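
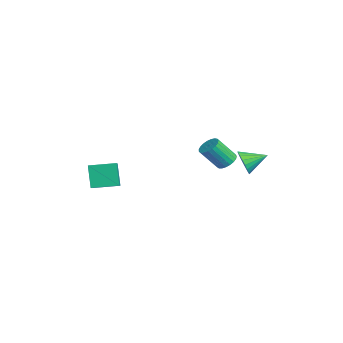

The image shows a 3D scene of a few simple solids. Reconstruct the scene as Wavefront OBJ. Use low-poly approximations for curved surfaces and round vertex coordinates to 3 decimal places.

v 2.722 3.216 1.853
v 3.219 3.419 1.182
v 2.838 4.564 2.347
v 2.892 3.493 1.057
v 2.536 3.519 1.07
v 2.211 3.493 1.218
v 1.975 3.419 1.477
v 1.868 3.31 1.8
v 1.909 3.184 2.132
v 2.09 3.065 2.417
v 2.38 2.971 2.603
v 2.729 2.92 2.66
v 3.077 2.92 2.578
v 3.364 2.971 2.37
v 3.539 3.065 2.073
v 3.573 3.185 1.738
v 3.46 3.31 1.422
v -1.347 -4.476 -1.101
v -2.065 -4.474 0.339
v -1.024 -2.906 -0.942
v -1.742 -2.905 0.499
v -0.178 -4.775 -0.519
v -0.896 -4.774 0.922
v 0.145 -3.206 -0.359
v -0.573 -3.204 1.081
v 1.32 2.662 1.422
v 1.763 3.07 1.76
v 1.722 2.026 3.075
v 1.28 1.618 2.738
v 1.509 3.179 1.838
v 1.469 2.135 3.154
v 1.223 3.199 1.845
v 1.182 2.155 3.161
v 0.954 3.125 1.779
v 0.913 2.081 3.094
v 0.748 2.972 1.65
v 0.707 1.928 2.966
v 0.641 2.765 1.483
v 0.6 1.721 2.799
v 0.651 2.54 1.305
v 0.611 1.496 2.621
v 0.778 2.337 1.147
v 0.737 1.293 2.463
v 0.998 2.189 1.037
v 0.957 1.145 2.353
v 1.273 2.123 0.993
v 1.233 1.079 2.309
v 1.557 2.151 1.024
v 1.517 1.107 2.34
v 1.8 2.267 1.123
v 1.76 1.223 2.439
v 1.96 2.451 1.274
v 1.92 1.407 2.59
v 2.01 2.671 1.451
v 1.969 1.628 2.767
v 1.94 2.89 1.623
v 1.899 1.847 2.938
f 2 1 4
f 2 4 3
f 4 1 5
f 4 5 3
f 5 1 6
f 5 6 3
f 6 1 7
f 6 7 3
f 7 1 8
f 7 8 3
f 8 1 9
f 8 9 3
f 9 1 10
f 9 10 3
f 10 1 11
f 10 11 3
f 11 1 12
f 11 12 3
f 12 1 13
f 12 13 3
f 13 1 14
f 13 14 3
f 14 1 15
f 14 15 3
f 15 1 16
f 15 16 3
f 16 1 17
f 16 17 3
f 17 1 2
f 17 2 3
f 19 21 18
f 22 19 18
f 18 21 20
f 20 22 18
f 19 25 21
f 23 19 22
f 23 25 19
f 21 25 20
f 24 22 20
f 20 25 24
f 24 23 22
f 25 23 24
f 27 26 30
f 27 30 28
f 28 30 31
f 28 31 29
f 30 26 32
f 30 32 31
f 31 32 33
f 31 33 29
f 32 26 34
f 32 34 33
f 33 34 35
f 33 35 29
f 34 26 36
f 34 36 35
f 35 36 37
f 35 37 29
f 36 26 38
f 36 38 37
f 37 38 39
f 37 39 29
f 38 26 40
f 38 40 39
f 39 40 41
f 39 41 29
f 40 26 42
f 40 42 41
f 41 42 43
f 41 43 29
f 42 26 44
f 42 44 43
f 43 44 45
f 43 45 29
f 44 26 46
f 44 46 45
f 45 46 47
f 45 47 29
f 46 26 48
f 46 48 47
f 47 48 49
f 47 49 29
f 48 26 50
f 48 50 49
f 49 50 51
f 49 51 29
f 50 26 52
f 50 52 51
f 51 52 53
f 51 53 29
f 52 26 54
f 52 54 53
f 53 54 55
f 53 55 29
f 54 26 56
f 54 56 55
f 55 56 57
f 55 57 29
f 56 26 27
f 56 27 57
f 57 27 28
f 57 28 29



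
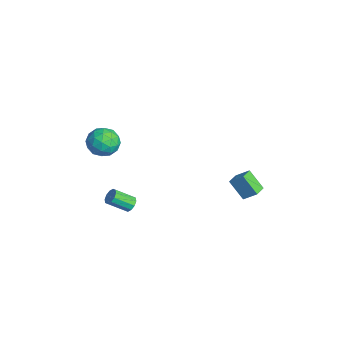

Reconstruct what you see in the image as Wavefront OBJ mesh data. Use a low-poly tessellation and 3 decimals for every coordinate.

v 1.149 2.997 0.544
v 1.653 3.658 1.265
v 0.526 3.606 0.421
v 1.029 4.267 1.142
v 1.951 3.593 -0.562
v 2.454 4.254 0.159
v 1.327 4.202 -0.685
v 1.831 4.863 0.036
v 2.638 -3.326 1.403
v 3.025 -3.594 1.138
v 2.829 -4.701 1.973
v 2.442 -4.434 2.237
v 3.168 -3.429 1.391
v 2.972 -4.536 2.225
v 3.108 -3.225 1.648
v 2.913 -4.332 2.482
v 2.869 -3.059 1.811
v 2.673 -4.166 2.646
v 2.541 -2.996 1.819
v 2.346 -4.103 2.653
v 2.251 -3.059 1.667
v 2.055 -4.166 2.502
v 2.108 -3.224 1.415
v 1.912 -4.331 2.249
v 2.167 -3.428 1.158
v 1.972 -4.535 1.992
v 2.407 -3.594 0.994
v 2.211 -4.701 1.829
v 2.734 -3.657 0.987
v 2.539 -4.764 1.821
v -2.267 -3.011 3.82
v -1.474 -3.284 4.471
v -1.746 -4.196 2.689
v -0.953 -4.469 3.34
v -1.958 -4.688 3.607
v -2.279 -3.956 4.305
v -0.941 -3.524 2.855
v -1.262 -2.792 3.553
v -0.654 -3.601 3.875
v -1.282 -4.32 4.339
v -1.938 -3.16 2.821
v -2.566 -3.879 3.285
v -1.916 -3.044 4.244
v -1.304 -4.436 2.916
v -1.894 -4.565 3.072
v -1.428 -4.726 3.455
v -2.389 -3.438 4.147
v -1.923 -3.599 4.53
v -2.208 -4.424 4.022
v -1.297 -3.881 2.63
v -0.831 -4.042 3.013
v -1.792 -2.754 3.705
v -1.326 -2.915 4.088
v -1.012 -3.056 3.138
v -0.968 -3.39 4.277
v -0.662 -4.087 3.612
v -0.655 -3.532 3.327
v -0.844 -3.101 3.738
v -1.337 -3.813 4.55
v -1.031 -4.509 3.885
v -1.622 -4.638 4.042
v -1.811 -4.208 4.452
v -0.855 -3.999 4.199
v -2.189 -2.971 3.275
v -1.883 -3.667 2.61
v -1.409 -3.272 2.708
v -1.598 -2.842 3.118
v -2.558 -3.393 3.548
v -2.252 -4.09 2.883
v -2.376 -4.379 3.422
v -2.565 -3.948 3.833
v -2.365 -3.481 2.961
f 2 4 1
f 5 2 1
f 1 4 3
f 3 5 1
f 2 8 4
f 6 2 5
f 6 8 2
f 4 8 3
f 7 5 3
f 3 8 7
f 7 6 5
f 8 6 7
f 10 9 13
f 10 13 11
f 11 13 14
f 11 14 12
f 13 9 15
f 13 15 14
f 14 15 16
f 14 16 12
f 15 9 17
f 15 17 16
f 16 17 18
f 16 18 12
f 17 9 19
f 17 19 18
f 18 19 20
f 18 20 12
f 19 9 21
f 19 21 20
f 20 21 22
f 20 22 12
f 21 9 23
f 21 23 22
f 22 23 24
f 22 24 12
f 23 9 25
f 23 25 24
f 24 25 26
f 24 26 12
f 25 9 27
f 25 27 26
f 26 27 28
f 26 28 12
f 27 9 29
f 27 29 28
f 28 29 30
f 28 30 12
f 29 9 10
f 29 10 30
f 30 10 11
f 30 11 12
f 31 68 47
f 68 42 71
f 47 71 36
f 68 71 47
f 31 47 43
f 47 36 48
f 43 48 32
f 47 48 43
f 31 43 52
f 43 32 53
f 52 53 38
f 43 53 52
f 31 52 64
f 52 38 67
f 64 67 41
f 52 67 64
f 31 64 68
f 64 41 72
f 68 72 42
f 64 72 68
f 32 48 59
f 48 36 62
f 59 62 40
f 48 62 59
f 36 71 49
f 71 42 70
f 49 70 35
f 71 70 49
f 42 72 69
f 72 41 65
f 69 65 33
f 72 65 69
f 41 67 66
f 67 38 54
f 66 54 37
f 67 54 66
f 38 53 58
f 53 32 55
f 58 55 39
f 53 55 58
f 34 60 46
f 60 40 61
f 46 61 35
f 60 61 46
f 34 46 44
f 46 35 45
f 44 45 33
f 46 45 44
f 34 44 51
f 44 33 50
f 51 50 37
f 44 50 51
f 34 51 56
f 51 37 57
f 56 57 39
f 51 57 56
f 34 56 60
f 56 39 63
f 60 63 40
f 56 63 60
f 35 61 49
f 61 40 62
f 49 62 36
f 61 62 49
f 33 45 69
f 45 35 70
f 69 70 42
f 45 70 69
f 37 50 66
f 50 33 65
f 66 65 41
f 50 65 66
f 39 57 58
f 57 37 54
f 58 54 38
f 57 54 58
f 40 63 59
f 63 39 55
f 59 55 32
f 63 55 59



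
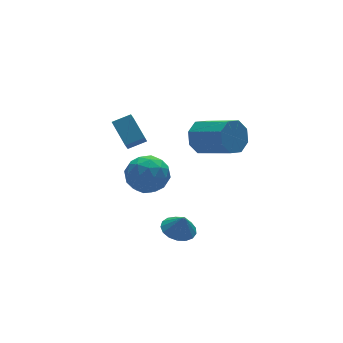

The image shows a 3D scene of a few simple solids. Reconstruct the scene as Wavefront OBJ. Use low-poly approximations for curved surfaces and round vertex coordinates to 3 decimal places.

v -4.162 0.339 0.067
v -3.094 0.325 -0.406
v -3.566 -0.805 1.446
v -2.498 -0.819 0.973
v -2.906 0.157 1.466
v -3.274 0.865 0.613
v -3.386 -1.345 0.427
v -3.754 -0.637 -0.426
v -2.615 -0.715 -0.184
v -2.318 0.213 0.459
v -4.342 -0.693 0.581
v -4.045 0.235 1.224
v -3.68 0.433 -0.291
v -2.98 -0.913 1.331
v -3.219 -0.339 1.62
v -2.592 -0.347 1.342
v -3.786 0.75 0.309
v -3.159 0.742 0.031
v -3.048 0.643 1.131
v -3.501 -1.222 1.009
v -2.874 -1.23 0.731
v -4.068 -0.133 -0.302
v -3.441 -0.141 -0.58
v -3.612 -1.123 -0.091
v -2.771 -0.187 -0.438
v -2.421 -0.86 0.373
v -2.943 -1.169 0.052
v -3.159 -0.753 -0.449
v -2.597 0.358 -0.06
v -2.247 -0.314 0.75
v -2.486 0.26 1.04
v -2.703 0.676 0.539
v -2.315 -0.253 0.07
v -4.413 -0.166 0.29
v -4.063 -0.838 1.1
v -3.957 -1.156 0.501
v -4.174 -0.74 0
v -4.239 0.38 0.667
v -3.889 -0.293 1.478
v -3.501 0.273 1.489
v -3.717 0.689 0.988
v -4.345 -0.227 0.97
v -3.824 1.042 1.939
v -2.895 0.827 2.301
v -3.847 2.382 2.794
v -2.918 2.167 3.156
v -3.482 1.453 1.304
v -2.553 1.238 1.666
v -3.505 2.793 2.159
v -2.576 2.578 2.521
v -0.708 -0.828 2.655
v 0.034 -0.827 2.014
v 0.789 -2.57 2.885
v 0.048 -2.572 3.525
v 0.194 -0.445 2.64
v 0.949 -2.189 3.511
v -0.174 -0.288 3.274
v 0.581 -2.031 4.145
v -0.855 -0.447 3.545
v -0.1 -2.191 4.416
v -1.449 -0.83 3.295
v -0.694 -2.573 4.166
v -1.609 -1.211 2.669
v -0.854 -2.955 3.54
v -1.241 -1.369 2.035
v -0.486 -3.112 2.906
v -0.56 -1.209 1.764
v 0.195 -2.953 2.635
v -2.16 -1.182 -3.333
v -1.29 -1.33 -3.511
v -2 -1.478 -2.307
v -1.302 -0.916 -3.39
v -1.51 -0.564 -3.256
v -1.867 -0.353 -3.14
v -2.292 -0.332 -3.068
v -2.686 -0.506 -3.056
v -2.959 -0.835 -3.109
v -3.05 -1.243 -3.212
v -2.936 -1.637 -3.344
v -2.645 -1.927 -3.473
v -2.243 -2.046 -3.57
v -1.821 -1.968 -3.612
v -1.477 -1.709 -3.591
f 1 38 17
f 38 12 41
f 17 41 6
f 38 41 17
f 1 17 13
f 17 6 18
f 13 18 2
f 17 18 13
f 1 13 22
f 13 2 23
f 22 23 8
f 13 23 22
f 1 22 34
f 22 8 37
f 34 37 11
f 22 37 34
f 1 34 38
f 34 11 42
f 38 42 12
f 34 42 38
f 2 18 29
f 18 6 32
f 29 32 10
f 18 32 29
f 6 41 19
f 41 12 40
f 19 40 5
f 41 40 19
f 12 42 39
f 42 11 35
f 39 35 3
f 42 35 39
f 11 37 36
f 37 8 24
f 36 24 7
f 37 24 36
f 8 23 28
f 23 2 25
f 28 25 9
f 23 25 28
f 4 30 16
f 30 10 31
f 16 31 5
f 30 31 16
f 4 16 14
f 16 5 15
f 14 15 3
f 16 15 14
f 4 14 21
f 14 3 20
f 21 20 7
f 14 20 21
f 4 21 26
f 21 7 27
f 26 27 9
f 21 27 26
f 4 26 30
f 26 9 33
f 30 33 10
f 26 33 30
f 5 31 19
f 31 10 32
f 19 32 6
f 31 32 19
f 3 15 39
f 15 5 40
f 39 40 12
f 15 40 39
f 7 20 36
f 20 3 35
f 36 35 11
f 20 35 36
f 9 27 28
f 27 7 24
f 28 24 8
f 27 24 28
f 10 33 29
f 33 9 25
f 29 25 2
f 33 25 29
f 44 46 43
f 47 44 43
f 43 46 45
f 45 47 43
f 44 50 46
f 48 44 47
f 48 50 44
f 46 50 45
f 49 47 45
f 45 50 49
f 49 48 47
f 50 48 49
f 52 51 55
f 52 55 53
f 53 55 56
f 53 56 54
f 55 51 57
f 55 57 56
f 56 57 58
f 56 58 54
f 57 51 59
f 57 59 58
f 58 59 60
f 58 60 54
f 59 51 61
f 59 61 60
f 60 61 62
f 60 62 54
f 61 51 63
f 61 63 62
f 62 63 64
f 62 64 54
f 63 51 65
f 63 65 64
f 64 65 66
f 64 66 54
f 65 51 67
f 65 67 66
f 66 67 68
f 66 68 54
f 67 51 52
f 67 52 68
f 68 52 53
f 68 53 54
f 70 69 72
f 70 72 71
f 72 69 73
f 72 73 71
f 73 69 74
f 73 74 71
f 74 69 75
f 74 75 71
f 75 69 76
f 75 76 71
f 76 69 77
f 76 77 71
f 77 69 78
f 77 78 71
f 78 69 79
f 78 79 71
f 79 69 80
f 79 80 71
f 80 69 81
f 80 81 71
f 81 69 82
f 81 82 71
f 82 69 83
f 82 83 71
f 83 69 70
f 83 70 71



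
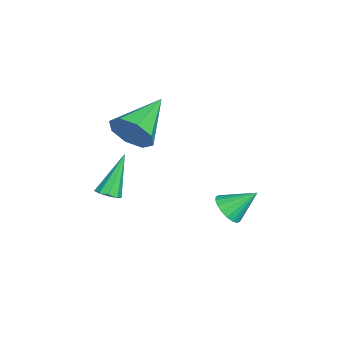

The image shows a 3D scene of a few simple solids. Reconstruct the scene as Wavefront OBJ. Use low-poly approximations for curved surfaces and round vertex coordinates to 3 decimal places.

v -0.871 -3.031 -2.466
v -0.507 -3.32 -2.171
v -1.729 -2.409 -0.794
v -0.376 -2.973 -2.233
v -0.476 -2.653 -2.404
v -0.761 -2.51 -2.603
v -1.097 -2.611 -2.739
v -1.327 -2.908 -2.746
v -1.344 -3.263 -2.623
v -1.139 -3.51 -2.426
v -0.809 -3.532 -2.247
v -0.415 -2.096 1.273
v 0.088 -1.849 2.077
v -2.145 -1.024 2.027
v 0.161 -1.344 1.527
v -0.104 -1.28 0.828
v -0.551 -1.694 0.39
v -0.918 -2.343 0.469
v -0.991 -2.847 1.019
v -0.726 -2.911 1.718
v -0.279 -2.498 2.156
v -1.235 1.506 -3.548
v -0.7 1.854 -3.942
v -1.265 2.614 -2.612
v -0.981 1.965 -4.083
v -1.313 1.986 -4.119
v -1.628 1.912 -4.041
v -1.867 1.757 -3.865
v -1.98 1.553 -3.627
v -1.945 1.339 -3.372
v -1.77 1.159 -3.153
v -1.489 1.047 -3.012
v -1.158 1.026 -2.977
v -0.842 1.1 -3.054
v -0.604 1.255 -3.23
v -0.491 1.459 -3.469
v -0.525 1.673 -3.723
f 2 1 4
f 2 4 3
f 4 1 5
f 4 5 3
f 5 1 6
f 5 6 3
f 6 1 7
f 6 7 3
f 7 1 8
f 7 8 3
f 8 1 9
f 8 9 3
f 9 1 10
f 9 10 3
f 10 1 11
f 10 11 3
f 11 1 2
f 11 2 3
f 13 12 15
f 13 15 14
f 15 12 16
f 15 16 14
f 16 12 17
f 16 17 14
f 17 12 18
f 17 18 14
f 18 12 19
f 18 19 14
f 19 12 20
f 19 20 14
f 20 12 21
f 20 21 14
f 21 12 13
f 21 13 14
f 23 22 25
f 23 25 24
f 25 22 26
f 25 26 24
f 26 22 27
f 26 27 24
f 27 22 28
f 27 28 24
f 28 22 29
f 28 29 24
f 29 22 30
f 29 30 24
f 30 22 31
f 30 31 24
f 31 22 32
f 31 32 24
f 32 22 33
f 32 33 24
f 33 22 34
f 33 34 24
f 34 22 35
f 34 35 24
f 35 22 36
f 35 36 24
f 36 22 37
f 36 37 24
f 37 22 23
f 37 23 24



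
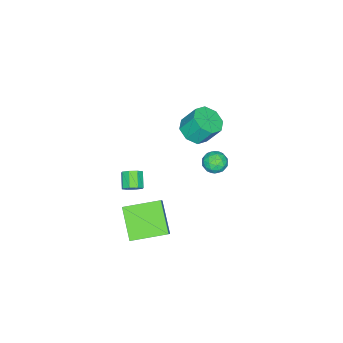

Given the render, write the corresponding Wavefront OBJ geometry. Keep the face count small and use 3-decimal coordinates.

v 2.396 -1.373 -2.893
v 1.238 -2.561 -1.557
v 3.532 -0.772 -1.374
v 2.374 -1.96 -0.038
v 3.706 -3.02 -3.222
v 2.548 -4.208 -1.886
v 4.842 -2.419 -1.703
v 3.684 -3.607 -0.367
v -4.286 -1.77 -2.268
v -3.763 -1.332 -1.853
v -3.377 -2.668 -2.467
v -2.854 -2.23 -2.052
v -3.468 -2.579 -1.678
v -4.03 -2.024 -1.555
v -3.11 -1.976 -2.765
v -3.672 -1.421 -2.642
v -3.036 -1.459 -2.159
v -3.257 -1.832 -1.488
v -3.883 -2.168 -2.832
v -4.104 -2.541 -2.161
v -4.104 -1.472 -2.043
v -3.036 -2.528 -2.277
v -3.397 -2.733 -2.057
v -3.089 -2.475 -1.813
v -4.261 -1.879 -1.868
v -3.954 -1.622 -1.624
v -3.78 -2.355 -1.521
v -3.186 -2.378 -2.696
v -2.879 -2.121 -2.452
v -4.051 -1.525 -2.507
v -3.743 -1.267 -2.263
v -3.36 -1.645 -2.799
v -3.37 -1.29 -1.979
v -2.835 -1.817 -2.096
v -2.986 -1.668 -2.515
v -3.316 -1.342 -2.443
v -3.5 -1.509 -1.584
v -2.965 -2.036 -1.701
v -3.326 -2.241 -1.482
v -3.656 -1.915 -1.41
v -3.072 -1.583 -1.765
v -4.175 -1.964 -2.619
v -3.64 -2.491 -2.736
v -3.484 -2.085 -2.91
v -3.814 -1.759 -2.838
v -4.305 -2.183 -2.224
v -3.77 -2.71 -2.341
v -3.824 -2.658 -1.877
v -4.154 -2.332 -1.805
v -4.068 -2.417 -2.555
v 4.278 -2.518 2.618
v 4.641 -2.478 3.082
v 3.945 -2.942 3.666
v 3.582 -2.982 3.202
v 4.369 -2.119 3.043
v 3.673 -2.584 3.627
v 4.044 -1.994 2.756
v 3.348 -2.458 3.34
v 3.856 -2.176 2.388
v 3.16 -2.64 2.972
v 3.915 -2.558 2.154
v 3.219 -3.022 2.738
v 4.187 -2.916 2.193
v 3.491 -3.381 2.777
v 4.512 -3.042 2.48
v 3.816 -3.506 3.064
v 4.7 -2.86 2.848
v 4.004 -3.324 3.432
v -1.008 -1.897 3.315
v -0.318 -1.266 3.057
v -0.561 -0.513 4.248
v -1.252 -1.143 4.505
v -0.987 -1.075 2.799
v -1.231 -0.322 3.99
v -1.669 -1.366 2.843
v -1.913 -0.612 4.034
v -1.964 -1.967 3.164
v -2.207 -1.214 4.355
v -1.699 -2.527 3.572
v -1.942 -1.774 4.763
v -1.029 -2.718 3.83
v -1.273 -1.965 5.021
v -0.347 -2.428 3.786
v -0.591 -1.674 4.977
v -0.053 -1.826 3.465
v -0.296 -1.073 4.656
f 2 4 1
f 5 2 1
f 1 4 3
f 3 5 1
f 2 8 4
f 6 2 5
f 6 8 2
f 4 8 3
f 7 5 3
f 3 8 7
f 7 6 5
f 8 6 7
f 9 46 25
f 46 20 49
f 25 49 14
f 46 49 25
f 9 25 21
f 25 14 26
f 21 26 10
f 25 26 21
f 9 21 30
f 21 10 31
f 30 31 16
f 21 31 30
f 9 30 42
f 30 16 45
f 42 45 19
f 30 45 42
f 9 42 46
f 42 19 50
f 46 50 20
f 42 50 46
f 10 26 37
f 26 14 40
f 37 40 18
f 26 40 37
f 14 49 27
f 49 20 48
f 27 48 13
f 49 48 27
f 20 50 47
f 50 19 43
f 47 43 11
f 50 43 47
f 19 45 44
f 45 16 32
f 44 32 15
f 45 32 44
f 16 31 36
f 31 10 33
f 36 33 17
f 31 33 36
f 12 38 24
f 38 18 39
f 24 39 13
f 38 39 24
f 12 24 22
f 24 13 23
f 22 23 11
f 24 23 22
f 12 22 29
f 22 11 28
f 29 28 15
f 22 28 29
f 12 29 34
f 29 15 35
f 34 35 17
f 29 35 34
f 12 34 38
f 34 17 41
f 38 41 18
f 34 41 38
f 13 39 27
f 39 18 40
f 27 40 14
f 39 40 27
f 11 23 47
f 23 13 48
f 47 48 20
f 23 48 47
f 15 28 44
f 28 11 43
f 44 43 19
f 28 43 44
f 17 35 36
f 35 15 32
f 36 32 16
f 35 32 36
f 18 41 37
f 41 17 33
f 37 33 10
f 41 33 37
f 52 51 55
f 52 55 53
f 53 55 56
f 53 56 54
f 55 51 57
f 55 57 56
f 56 57 58
f 56 58 54
f 57 51 59
f 57 59 58
f 58 59 60
f 58 60 54
f 59 51 61
f 59 61 60
f 60 61 62
f 60 62 54
f 61 51 63
f 61 63 62
f 62 63 64
f 62 64 54
f 63 51 65
f 63 65 64
f 64 65 66
f 64 66 54
f 65 51 67
f 65 67 66
f 66 67 68
f 66 68 54
f 67 51 52
f 67 52 68
f 68 52 53
f 68 53 54
f 70 69 73
f 70 73 71
f 71 73 74
f 71 74 72
f 73 69 75
f 73 75 74
f 74 75 76
f 74 76 72
f 75 69 77
f 75 77 76
f 76 77 78
f 76 78 72
f 77 69 79
f 77 79 78
f 78 79 80
f 78 80 72
f 79 69 81
f 79 81 80
f 80 81 82
f 80 82 72
f 81 69 83
f 81 83 82
f 82 83 84
f 82 84 72
f 83 69 85
f 83 85 84
f 84 85 86
f 84 86 72
f 85 69 70
f 85 70 86
f 86 70 71
f 86 71 72



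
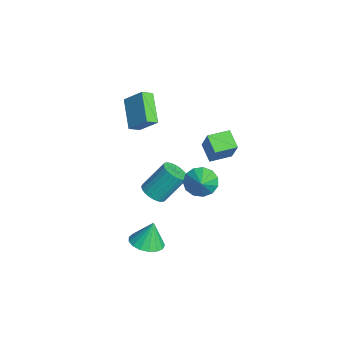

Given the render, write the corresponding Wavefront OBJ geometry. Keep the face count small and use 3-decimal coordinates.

v -2.659 -3.481 2.443
v -4.393 -3.414 3.624
v -2.894 -2.808 2.059
v -4.629 -2.741 3.241
v -1.891 -2.599 3.519
v -3.626 -2.532 4.701
v -2.127 -1.926 3.136
v -3.861 -1.859 4.317
v 0.166 0.47 1.208
v -0.872 0.264 1.854
v -0.061 1.779 1.26
v -1.1 1.573 1.906
v 1.06 0.567 2.674
v 0.021 0.361 3.32
v 0.832 1.876 2.726
v -0.206 1.67 3.372
v 2.945 -3.615 -2.647
v 3.948 -3.698 -2.565
v 2.855 -3.205 -1.133
v 3.88 -3.237 -2.694
v 3.598 -2.863 -2.811
v 3.167 -2.66 -2.892
v 2.684 -2.677 -2.916
v 2.261 -2.908 -2.878
v 1.995 -3.301 -2.787
v 1.946 -3.766 -2.664
v 2.126 -4.196 -2.537
v 2.494 -4.493 -2.435
v 2.965 -4.589 -2.382
v 3.431 -4.462 -2.389
v 3.786 -4.14 -2.455
v 2.826 -3.197 1.382
v 3.305 -2.695 1.005
v 3.273 -1.48 2.581
v 2.794 -1.983 2.958
v 3.028 -2.591 0.918
v 2.996 -1.376 2.494
v 2.721 -2.578 0.903
v 2.688 -1.364 2.478
v 2.429 -2.66 0.96
v 2.397 -1.446 2.536
v 2.198 -2.824 1.081
v 2.166 -1.609 2.657
v 2.063 -3.045 1.249
v 2.03 -1.83 2.825
v 2.043 -3.289 1.436
v 2.011 -2.074 3.012
v 2.143 -3.519 1.616
v 2.111 -2.304 3.191
v 2.347 -3.7 1.759
v 2.315 -2.485 3.335
v 2.624 -3.804 1.846
v 2.592 -2.589 3.422
v 2.932 -3.816 1.862
v 2.899 -2.602 3.437
v 3.223 -3.734 1.804
v 3.191 -2.52 3.38
v 3.454 -3.571 1.683
v 3.422 -2.356 3.259
v 3.59 -3.35 1.515
v 3.557 -2.135 3.091
v 3.609 -3.106 1.328
v 3.577 -1.891 2.904
v 3.509 -2.876 1.149
v 3.477 -1.661 2.724
v 3.415 -0.757 2.362
v 3.956 -0.734 1.581
v 4.545 -0.983 3.138
v 3.931 -0.231 1.763
v 3.743 0.105 2.135
v 3.45 0.167 2.579
v 3.146 -0.065 2.953
v 2.927 -0.516 3.14
v 2.864 -1.044 3.08
v 2.975 -1.481 2.792
v 3.226 -1.688 2.367
v 3.537 -1.6 1.94
v 3.809 -1.244 1.647
f 2 4 1
f 5 2 1
f 1 4 3
f 3 5 1
f 2 8 4
f 6 2 5
f 6 8 2
f 4 8 3
f 7 5 3
f 3 8 7
f 7 6 5
f 8 6 7
f 10 12 9
f 13 10 9
f 9 12 11
f 11 13 9
f 10 16 12
f 14 10 13
f 14 16 10
f 12 16 11
f 15 13 11
f 11 16 15
f 15 14 13
f 16 14 15
f 18 17 20
f 18 20 19
f 20 17 21
f 20 21 19
f 21 17 22
f 21 22 19
f 22 17 23
f 22 23 19
f 23 17 24
f 23 24 19
f 24 17 25
f 24 25 19
f 25 17 26
f 25 26 19
f 26 17 27
f 26 27 19
f 27 17 28
f 27 28 19
f 28 17 29
f 28 29 19
f 29 17 30
f 29 30 19
f 30 17 31
f 30 31 19
f 31 17 18
f 31 18 19
f 33 32 36
f 33 36 34
f 34 36 37
f 34 37 35
f 36 32 38
f 36 38 37
f 37 38 39
f 37 39 35
f 38 32 40
f 38 40 39
f 39 40 41
f 39 41 35
f 40 32 42
f 40 42 41
f 41 42 43
f 41 43 35
f 42 32 44
f 42 44 43
f 43 44 45
f 43 45 35
f 44 32 46
f 44 46 45
f 45 46 47
f 45 47 35
f 46 32 48
f 46 48 47
f 47 48 49
f 47 49 35
f 48 32 50
f 48 50 49
f 49 50 51
f 49 51 35
f 50 32 52
f 50 52 51
f 51 52 53
f 51 53 35
f 52 32 54
f 52 54 53
f 53 54 55
f 53 55 35
f 54 32 56
f 54 56 55
f 55 56 57
f 55 57 35
f 56 32 58
f 56 58 57
f 57 58 59
f 57 59 35
f 58 32 60
f 58 60 59
f 59 60 61
f 59 61 35
f 60 32 62
f 60 62 61
f 61 62 63
f 61 63 35
f 62 32 64
f 62 64 63
f 63 64 65
f 63 65 35
f 64 32 33
f 64 33 65
f 65 33 34
f 65 34 35
f 67 66 69
f 67 69 68
f 69 66 70
f 69 70 68
f 70 66 71
f 70 71 68
f 71 66 72
f 71 72 68
f 72 66 73
f 72 73 68
f 73 66 74
f 73 74 68
f 74 66 75
f 74 75 68
f 75 66 76
f 75 76 68
f 76 66 77
f 76 77 68
f 77 66 78
f 77 78 68
f 78 66 67
f 78 67 68



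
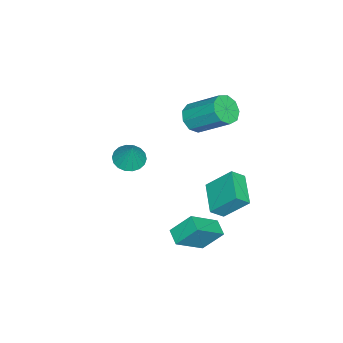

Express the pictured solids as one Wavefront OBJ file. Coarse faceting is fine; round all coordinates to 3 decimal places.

v -0.292 -1.328 -1.941
v 0.434 -1.24 -2.241
v 0.172 -0.992 -0.719
v 0.295 -0.919 -2.276
v 0.04 -0.679 -2.246
v -0.28 -0.567 -2.154
v -0.603 -0.606 -2.021
v -0.865 -0.788 -1.872
v -1.013 -1.077 -1.736
v -1.018 -1.415 -1.642
v -0.879 -1.736 -1.606
v -0.624 -1.977 -1.637
v -0.304 -2.088 -1.728
v 0.019 -2.049 -1.861
v 0.281 -1.868 -2.011
v 0.428 -1.579 -2.146
v -0.59 2.288 -2.934
v -0.814 3.436 -1.742
v -1.034 2.774 -3.486
v -1.259 3.923 -2.294
v 0.839 3.057 -3.406
v 0.614 4.206 -2.214
v 0.394 3.544 -3.958
v 0.17 4.692 -2.766
v -1.503 1.382 0.845
v -1.202 0.893 1.417
v -1.015 2.469 2.666
v -1.317 2.958 2.095
v -0.791 1.094 1.103
v -0.605 2.67 2.352
v -0.714 1.429 0.668
v -0.528 3.005 1.918
v -1.006 1.742 0.317
v -0.82 3.318 1.566
v -1.531 1.887 0.212
v -1.344 3.463 1.462
v -2.042 1.795 0.404
v -1.856 3.371 1.654
v -2.302 1.51 0.802
v -2.115 3.087 2.052
v -2.188 1.165 1.22
v -2.001 2.741 2.47
v -1.753 0.922 1.463
v -1.567 2.498 2.713
v 1.614 2.71 -4.488
v 1.276 3.579 -3.457
v 2.22 3.248 -4.744
v 1.882 4.117 -3.713
v 2.778 1.903 -3.427
v 2.44 2.772 -2.396
v 3.384 2.441 -3.683
v 3.046 3.31 -2.652
f 2 1 4
f 2 4 3
f 4 1 5
f 4 5 3
f 5 1 6
f 5 6 3
f 6 1 7
f 6 7 3
f 7 1 8
f 7 8 3
f 8 1 9
f 8 9 3
f 9 1 10
f 9 10 3
f 10 1 11
f 10 11 3
f 11 1 12
f 11 12 3
f 12 1 13
f 12 13 3
f 13 1 14
f 13 14 3
f 14 1 15
f 14 15 3
f 15 1 16
f 15 16 3
f 16 1 2
f 16 2 3
f 18 20 17
f 21 18 17
f 17 20 19
f 19 21 17
f 18 24 20
f 22 18 21
f 22 24 18
f 20 24 19
f 23 21 19
f 19 24 23
f 23 22 21
f 24 22 23
f 26 25 29
f 26 29 27
f 27 29 30
f 27 30 28
f 29 25 31
f 29 31 30
f 30 31 32
f 30 32 28
f 31 25 33
f 31 33 32
f 32 33 34
f 32 34 28
f 33 25 35
f 33 35 34
f 34 35 36
f 34 36 28
f 35 25 37
f 35 37 36
f 36 37 38
f 36 38 28
f 37 25 39
f 37 39 38
f 38 39 40
f 38 40 28
f 39 25 41
f 39 41 40
f 40 41 42
f 40 42 28
f 41 25 43
f 41 43 42
f 42 43 44
f 42 44 28
f 43 25 26
f 43 26 44
f 44 26 27
f 44 27 28
f 46 48 45
f 49 46 45
f 45 48 47
f 47 49 45
f 46 52 48
f 50 46 49
f 50 52 46
f 48 52 47
f 51 49 47
f 47 52 51
f 51 50 49
f 52 50 51



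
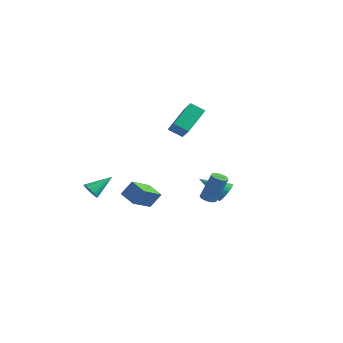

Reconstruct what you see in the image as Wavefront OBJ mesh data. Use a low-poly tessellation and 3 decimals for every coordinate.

v -2.848 -4.358 -1.273
v -2.228 -4.436 -1.452
v -2.412 -2.962 -0.367
v -2.364 -4.239 -1.689
v -2.629 -4.074 -1.815
v -2.953 -3.986 -1.796
v -3.249 -3.997 -1.636
v -3.437 -4.104 -1.379
v -3.468 -4.28 -1.094
v -3.333 -4.476 -0.857
v -3.068 -4.641 -0.731
v -2.744 -4.73 -0.75
v -2.448 -4.719 -0.91
v -2.259 -4.611 -1.167
v 3.622 -0.851 -0.858
v 4.109 -1.072 -0.936
v 4.605 -0.61 0.861
v 4.118 -0.389 0.938
v 4.14 -0.826 -1.008
v 4.636 -0.364 0.789
v 4.053 -0.585 -1.046
v 4.549 -0.123 0.751
v 3.867 -0.406 -1.04
v 4.363 0.056 0.756
v 3.625 -0.328 -0.994
v 4.121 0.134 0.803
v 3.382 -0.371 -0.916
v 3.878 0.092 0.881
v 3.195 -0.523 -0.825
v 3.69 -0.061 0.972
v 3.105 -0.75 -0.741
v 3.6 -0.288 1.055
v 3.133 -1.001 -0.685
v 3.629 -0.539 1.112
v 3.274 -1.217 -0.668
v 3.77 -0.755 1.129
v 3.494 -1.35 -0.695
v 3.99 -0.887 1.102
v 3.744 -1.368 -0.759
v 4.24 -0.906 1.038
v 3.966 -1.268 -0.846
v 4.461 -0.805 0.951
v -0.33 0.977 2.452
v -1.097 0.474 3.001
v -0.477 2.538 3.678
v -1.244 2.034 4.227
v 0.924 0.246 3.533
v 0.157 -0.258 4.082
v 0.777 1.806 4.759
v 0.01 1.303 5.308
v 0.122 4.39 -3.354
v 0.501 4.612 -2.673
v -1.242 3.39 -2.266
v 0.265 4.879 -2.724
v 0 5.049 -2.9
v -0.241 5.089 -3.165
v -0.409 4.99 -3.468
v -0.473 4.772 -3.748
v -0.419 4.479 -3.95
v -0.257 4.167 -4.034
v -0.021 3.9 -3.983
v 0.244 3.73 -3.807
v 0.484 3.69 -3.542
v 0.653 3.789 -3.239
v 0.717 4.007 -2.959
v 0.663 4.301 -2.757
v -4.819 1.507 -4.477
v -4.663 -0.156 -3.55
v -4.426 2.107 -3.466
v -4.27 0.445 -2.539
v -3.61 1.395 -4.881
v -3.454 -0.267 -3.954
v -3.217 1.996 -3.87
v -3.061 0.333 -2.943
f 2 1 4
f 2 4 3
f 4 1 5
f 4 5 3
f 5 1 6
f 5 6 3
f 6 1 7
f 6 7 3
f 7 1 8
f 7 8 3
f 8 1 9
f 8 9 3
f 9 1 10
f 9 10 3
f 10 1 11
f 10 11 3
f 11 1 12
f 11 12 3
f 12 1 13
f 12 13 3
f 13 1 14
f 13 14 3
f 14 1 2
f 14 2 3
f 16 15 19
f 16 19 17
f 17 19 20
f 17 20 18
f 19 15 21
f 19 21 20
f 20 21 22
f 20 22 18
f 21 15 23
f 21 23 22
f 22 23 24
f 22 24 18
f 23 15 25
f 23 25 24
f 24 25 26
f 24 26 18
f 25 15 27
f 25 27 26
f 26 27 28
f 26 28 18
f 27 15 29
f 27 29 28
f 28 29 30
f 28 30 18
f 29 15 31
f 29 31 30
f 30 31 32
f 30 32 18
f 31 15 33
f 31 33 32
f 32 33 34
f 32 34 18
f 33 15 35
f 33 35 34
f 34 35 36
f 34 36 18
f 35 15 37
f 35 37 36
f 36 37 38
f 36 38 18
f 37 15 39
f 37 39 38
f 38 39 40
f 38 40 18
f 39 15 41
f 39 41 40
f 40 41 42
f 40 42 18
f 41 15 16
f 41 16 42
f 42 16 17
f 42 17 18
f 44 46 43
f 47 44 43
f 43 46 45
f 45 47 43
f 44 50 46
f 48 44 47
f 48 50 44
f 46 50 45
f 49 47 45
f 45 50 49
f 49 48 47
f 50 48 49
f 52 51 54
f 52 54 53
f 54 51 55
f 54 55 53
f 55 51 56
f 55 56 53
f 56 51 57
f 56 57 53
f 57 51 58
f 57 58 53
f 58 51 59
f 58 59 53
f 59 51 60
f 59 60 53
f 60 51 61
f 60 61 53
f 61 51 62
f 61 62 53
f 62 51 63
f 62 63 53
f 63 51 64
f 63 64 53
f 64 51 65
f 64 65 53
f 65 51 66
f 65 66 53
f 66 51 52
f 66 52 53
f 68 70 67
f 71 68 67
f 67 70 69
f 69 71 67
f 68 74 70
f 72 68 71
f 72 74 68
f 70 74 69
f 73 71 69
f 69 74 73
f 73 72 71
f 74 72 73



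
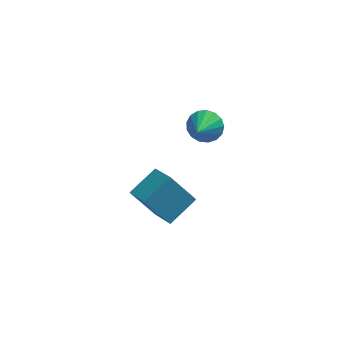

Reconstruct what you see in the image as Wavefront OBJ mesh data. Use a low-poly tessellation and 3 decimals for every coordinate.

v -0.025 1.167 -4.079
v -0.779 1.331 -3.133
v -0.481 2.05 -4.595
v -1.235 2.214 -3.65
v 0.735 1.846 -3.59
v -0.019 2.01 -2.645
v 0.279 2.729 -4.107
v -0.475 2.893 -3.161
v 0.978 2.131 -0.248
v 1.47 1.9 -0.381
v 0.742 1.309 0.308
v 1.523 2.036 -0.157
v 1.45 2.194 0.047
v 1.27 2.338 0.184
v 1.022 2.435 0.221
v 0.765 2.462 0.151
v 0.556 2.413 -0.01
v 0.445 2.299 -0.226
v 0.455 2.148 -0.446
v 0.585 1.992 -0.621
v 0.805 1.868 -0.711
v 1.065 1.805 -0.694
v 1.305 1.816 -0.575
f 2 4 1
f 5 2 1
f 1 4 3
f 3 5 1
f 2 8 4
f 6 2 5
f 6 8 2
f 4 8 3
f 7 5 3
f 3 8 7
f 7 6 5
f 8 6 7
f 10 9 12
f 10 12 11
f 12 9 13
f 12 13 11
f 13 9 14
f 13 14 11
f 14 9 15
f 14 15 11
f 15 9 16
f 15 16 11
f 16 9 17
f 16 17 11
f 17 9 18
f 17 18 11
f 18 9 19
f 18 19 11
f 19 9 20
f 19 20 11
f 20 9 21
f 20 21 11
f 21 9 22
f 21 22 11
f 22 9 23
f 22 23 11
f 23 9 10
f 23 10 11



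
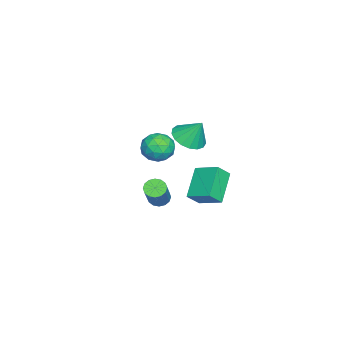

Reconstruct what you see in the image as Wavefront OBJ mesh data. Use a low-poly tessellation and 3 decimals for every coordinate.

v -1.068 1.567 -4.118
v -0.593 1.374 -4.5
v 0.783 1.56 -2.885
v 0.308 1.753 -2.502
v -0.6 1.704 -4.532
v 0.776 1.889 -2.917
v -0.733 1.997 -4.453
v 0.644 2.183 -2.838
v -0.955 2.175 -4.284
v 0.421 2.36 -2.669
v -1.208 2.19 -4.07
v 0.168 2.376 -2.455
v -1.423 2.038 -3.869
v -0.047 2.224 -2.254
v -1.543 1.76 -3.735
v -0.167 1.946 -2.12
v -1.536 1.431 -3.703
v -0.16 1.616 -2.088
v -1.404 1.137 -3.782
v -0.027 1.323 -2.167
v -1.181 0.96 -3.951
v 0.195 1.145 -2.336
v -0.928 0.944 -4.165
v 0.448 1.13 -2.55
v -0.713 1.096 -4.366
v 0.663 1.282 -2.751
v 3.952 3.277 3.591
v 4.585 2.961 2.963
v 2.815 2.899 2.637
v 3.448 2.583 2.009
v 3.315 2.117 2.822
v 4.017 2.351 3.411
v 3.383 3.509 2.189
v 4.085 3.743 2.778
v 4.233 3.104 2.096
v 4.191 2.243 2.487
v 3.209 3.617 3.113
v 3.167 2.756 3.504
v 4.368 3.152 3.361
v 3.032 2.708 2.239
v 2.954 2.434 2.717
v 3.326 2.248 2.348
v 4.034 2.794 3.624
v 4.406 2.607 3.255
v 3.66 2.112 3.172
v 2.994 3.253 2.345
v 3.366 3.066 1.976
v 4.074 3.612 3.252
v 4.446 3.426 2.883
v 3.74 3.748 2.428
v 4.533 3.05 2.482
v 3.865 2.828 1.921
v 3.827 3.373 2.027
v 4.24 3.51 2.374
v 4.508 2.544 2.712
v 3.841 2.322 2.151
v 3.762 2.049 2.629
v 4.175 2.186 2.976
v 4.302 2.629 2.203
v 3.559 3.538 3.449
v 2.892 3.316 2.888
v 3.225 3.674 2.624
v 3.638 3.811 2.971
v 3.535 3.032 3.679
v 2.867 2.81 3.118
v 3.16 2.35 3.226
v 3.573 2.487 3.573
v 3.098 3.231 3.397
v -2.683 2.762 -0.125
v -2.172 1.949 0.299
v -2.537 3.538 1.185
v -1.807 2.227 0.094
v -1.643 2.627 -0.162
v -1.717 3.059 -0.409
v -2.013 3.422 -0.591
v -2.462 3.634 -0.667
v -2.962 3.646 -0.618
v -3.398 3.456 -0.456
v -3.671 3.107 -0.219
v -3.717 2.678 0.04
v -3.526 2.269 0.261
v -3.143 1.973 0.394
v -2.654 1.857 0.407
v -2.402 3.442 -5.092
v -4.079 3.454 -3.828
v -1.942 4.831 -4.494
v -3.619 4.842 -3.23
v -1.801 2.898 -4.29
v -3.478 2.909 -3.026
v -1.341 4.286 -3.692
v -3.018 4.298 -2.428
f 2 1 5
f 2 5 3
f 3 5 6
f 3 6 4
f 5 1 7
f 5 7 6
f 6 7 8
f 6 8 4
f 7 1 9
f 7 9 8
f 8 9 10
f 8 10 4
f 9 1 11
f 9 11 10
f 10 11 12
f 10 12 4
f 11 1 13
f 11 13 12
f 12 13 14
f 12 14 4
f 13 1 15
f 13 15 14
f 14 15 16
f 14 16 4
f 15 1 17
f 15 17 16
f 16 17 18
f 16 18 4
f 17 1 19
f 17 19 18
f 18 19 20
f 18 20 4
f 19 1 21
f 19 21 20
f 20 21 22
f 20 22 4
f 21 1 23
f 21 23 22
f 22 23 24
f 22 24 4
f 23 1 25
f 23 25 24
f 24 25 26
f 24 26 4
f 25 1 2
f 25 2 26
f 26 2 3
f 26 3 4
f 27 64 43
f 64 38 67
f 43 67 32
f 64 67 43
f 27 43 39
f 43 32 44
f 39 44 28
f 43 44 39
f 27 39 48
f 39 28 49
f 48 49 34
f 39 49 48
f 27 48 60
f 48 34 63
f 60 63 37
f 48 63 60
f 27 60 64
f 60 37 68
f 64 68 38
f 60 68 64
f 28 44 55
f 44 32 58
f 55 58 36
f 44 58 55
f 32 67 45
f 67 38 66
f 45 66 31
f 67 66 45
f 38 68 65
f 68 37 61
f 65 61 29
f 68 61 65
f 37 63 62
f 63 34 50
f 62 50 33
f 63 50 62
f 34 49 54
f 49 28 51
f 54 51 35
f 49 51 54
f 30 56 42
f 56 36 57
f 42 57 31
f 56 57 42
f 30 42 40
f 42 31 41
f 40 41 29
f 42 41 40
f 30 40 47
f 40 29 46
f 47 46 33
f 40 46 47
f 30 47 52
f 47 33 53
f 52 53 35
f 47 53 52
f 30 52 56
f 52 35 59
f 56 59 36
f 52 59 56
f 31 57 45
f 57 36 58
f 45 58 32
f 57 58 45
f 29 41 65
f 41 31 66
f 65 66 38
f 41 66 65
f 33 46 62
f 46 29 61
f 62 61 37
f 46 61 62
f 35 53 54
f 53 33 50
f 54 50 34
f 53 50 54
f 36 59 55
f 59 35 51
f 55 51 28
f 59 51 55
f 70 69 72
f 70 72 71
f 72 69 73
f 72 73 71
f 73 69 74
f 73 74 71
f 74 69 75
f 74 75 71
f 75 69 76
f 75 76 71
f 76 69 77
f 76 77 71
f 77 69 78
f 77 78 71
f 78 69 79
f 78 79 71
f 79 69 80
f 79 80 71
f 80 69 81
f 80 81 71
f 81 69 82
f 81 82 71
f 82 69 83
f 82 83 71
f 83 69 70
f 83 70 71
f 85 87 84
f 88 85 84
f 84 87 86
f 86 88 84
f 85 91 87
f 89 85 88
f 89 91 85
f 87 91 86
f 90 88 86
f 86 91 90
f 90 89 88
f 91 89 90



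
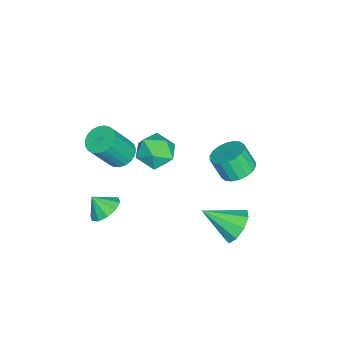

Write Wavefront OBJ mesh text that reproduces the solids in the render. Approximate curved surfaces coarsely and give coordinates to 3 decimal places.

v 2.52 -3.058 -4.158
v 3.341 -2.719 -3.821
v 2.46 -3.762 -3.302
v 2.905 -2.401 -3.59
v 2.322 -2.334 -3.576
v 1.814 -2.543 -3.785
v 1.577 -2.95 -4.136
v 1.7 -3.397 -4.495
v 2.136 -3.715 -4.726
v 2.719 -3.782 -4.74
v 3.226 -3.572 -4.531
v 3.464 -3.166 -4.18
v 2.173 -2.273 0.528
v 2.887 -1.822 0.433
v 3.641 -2.635 2.216
v 2.927 -3.087 2.312
v 2.684 -1.6 0.619
v 3.438 -2.414 2.402
v 2.393 -1.495 0.79
v 3.147 -2.309 2.573
v 2.064 -1.525 0.916
v 2.818 -2.338 2.699
v 1.754 -1.683 0.975
v 2.508 -2.497 2.758
v 1.516 -1.944 0.956
v 2.27 -2.758 2.739
v 1.392 -2.262 0.864
v 2.146 -3.075 2.647
v 1.403 -2.582 0.713
v 2.157 -3.395 2.497
v 1.547 -2.848 0.531
v 2.301 -3.661 2.314
v 1.799 -3.015 0.348
v 2.553 -3.828 2.131
v 2.116 -3.054 0.196
v 2.87 -3.867 1.98
v 2.443 -2.957 0.102
v 3.197 -3.771 1.885
v 2.723 -2.743 0.082
v 3.477 -3.556 1.865
v 2.908 -2.447 0.138
v 3.662 -3.261 1.922
v 2.966 -2.121 0.262
v 3.72 -2.935 2.046
v -1.674 -0.418 -2.346
v -0.507 -0.257 -2.334
v -1.413 -2.303 -2.426
v -0.246 -2.142 -2.414
v -0.884 -1.904 -1.453
v -1.046 -0.738 -1.403
v -0.874 -1.822 -3.357
v -1.036 -0.656 -3.307
v -0.013 -1.125 -2.958
v -0.019 -1.175 -1.781
v -1.901 -1.385 -2.979
v -1.907 -1.435 -1.802
v 2.222 3.648 0.663
v 2.89 4.205 1.02
v 2.765 3.588 2.215
v 2.098 3.032 1.857
v 2.54 4.421 1.095
v 2.415 3.804 2.289
v 2.126 4.483 1.084
v 2.001 3.866 2.278
v 1.732 4.38 0.99
v 1.607 3.764 2.184
v 1.434 4.133 0.831
v 1.31 3.516 2.025
v 1.293 3.789 0.638
v 1.168 3.172 1.833
v 1.336 3.417 0.451
v 1.211 2.801 1.645
v 1.555 3.092 0.305
v 1.43 2.475 1.5
v 1.905 2.876 0.231
v 1.78 2.259 1.425
v 2.319 2.814 0.242
v 2.194 2.197 1.436
v 2.713 2.916 0.336
v 2.588 2.3 1.53
v 3.01 3.164 0.495
v 2.886 2.547 1.689
v 3.152 3.508 0.687
v 3.027 2.891 1.882
v 3.109 3.879 0.875
v 2.984 3.263 2.069
v 3.37 3.86 -2.836
v 3.768 3.377 -3.679
v 3.53 2.12 -1.764
v 4.298 3.666 -3.289
v 4.393 4.045 -2.687
v 4.01 4.339 -2.155
v 3.328 4.408 -1.942
v 2.665 4.22 -2.147
v 2.333 3.864 -2.675
v 2.486 3.506 -3.278
v 3.053 3.314 -3.675
f 2 1 4
f 2 4 3
f 4 1 5
f 4 5 3
f 5 1 6
f 5 6 3
f 6 1 7
f 6 7 3
f 7 1 8
f 7 8 3
f 8 1 9
f 8 9 3
f 9 1 10
f 9 10 3
f 10 1 11
f 10 11 3
f 11 1 12
f 11 12 3
f 12 1 2
f 12 2 3
f 14 13 17
f 14 17 15
f 15 17 18
f 15 18 16
f 17 13 19
f 17 19 18
f 18 19 20
f 18 20 16
f 19 13 21
f 19 21 20
f 20 21 22
f 20 22 16
f 21 13 23
f 21 23 22
f 22 23 24
f 22 24 16
f 23 13 25
f 23 25 24
f 24 25 26
f 24 26 16
f 25 13 27
f 25 27 26
f 26 27 28
f 26 28 16
f 27 13 29
f 27 29 28
f 28 29 30
f 28 30 16
f 29 13 31
f 29 31 30
f 30 31 32
f 30 32 16
f 31 13 33
f 31 33 32
f 32 33 34
f 32 34 16
f 33 13 35
f 33 35 34
f 34 35 36
f 34 36 16
f 35 13 37
f 35 37 36
f 36 37 38
f 36 38 16
f 37 13 39
f 37 39 38
f 38 39 40
f 38 40 16
f 39 13 41
f 39 41 40
f 40 41 42
f 40 42 16
f 41 13 43
f 41 43 42
f 42 43 44
f 42 44 16
f 43 13 14
f 43 14 44
f 44 14 15
f 44 15 16
f 45 56 50
f 45 50 46
f 45 46 52
f 45 52 55
f 45 55 56
f 46 50 54
f 50 56 49
f 56 55 47
f 55 52 51
f 52 46 53
f 48 54 49
f 48 49 47
f 48 47 51
f 48 51 53
f 48 53 54
f 49 54 50
f 47 49 56
f 51 47 55
f 53 51 52
f 54 53 46
f 58 57 61
f 58 61 59
f 59 61 62
f 59 62 60
f 61 57 63
f 61 63 62
f 62 63 64
f 62 64 60
f 63 57 65
f 63 65 64
f 64 65 66
f 64 66 60
f 65 57 67
f 65 67 66
f 66 67 68
f 66 68 60
f 67 57 69
f 67 69 68
f 68 69 70
f 68 70 60
f 69 57 71
f 69 71 70
f 70 71 72
f 70 72 60
f 71 57 73
f 71 73 72
f 72 73 74
f 72 74 60
f 73 57 75
f 73 75 74
f 74 75 76
f 74 76 60
f 75 57 77
f 75 77 76
f 76 77 78
f 76 78 60
f 77 57 79
f 77 79 78
f 78 79 80
f 78 80 60
f 79 57 81
f 79 81 80
f 80 81 82
f 80 82 60
f 81 57 83
f 81 83 82
f 82 83 84
f 82 84 60
f 83 57 85
f 83 85 84
f 84 85 86
f 84 86 60
f 85 57 58
f 85 58 86
f 86 58 59
f 86 59 60
f 88 87 90
f 88 90 89
f 90 87 91
f 90 91 89
f 91 87 92
f 91 92 89
f 92 87 93
f 92 93 89
f 93 87 94
f 93 94 89
f 94 87 95
f 94 95 89
f 95 87 96
f 95 96 89
f 96 87 97
f 96 97 89
f 97 87 88
f 97 88 89



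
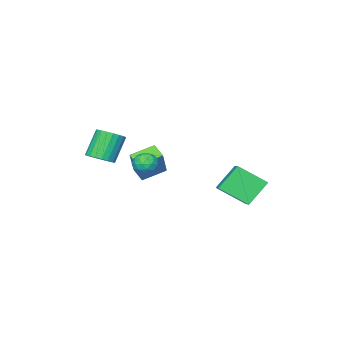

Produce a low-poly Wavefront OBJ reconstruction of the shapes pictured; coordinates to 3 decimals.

v -3.473 0.676 -2.397
v -2.399 2.057 -1.605
v -4.43 2.018 -3.439
v -3.356 3.399 -2.648
v -2.264 0.501 -3.732
v -1.19 1.882 -2.941
v -3.221 1.843 -4.775
v -2.147 3.224 -3.983
v 3.747 -1.877 -0.583
v 4.429 -2.16 -0.204
v 3.495 -2.367 1.321
v 2.813 -2.083 0.943
v 4.45 -1.821 -0.145
v 3.516 -2.027 1.38
v 4.349 -1.491 -0.162
v 3.416 -1.698 1.364
v 4.144 -1.228 -0.251
v 3.211 -1.435 1.274
v 3.871 -1.077 -0.398
v 2.938 -1.284 1.127
v 3.576 -1.064 -0.577
v 2.643 -1.271 0.948
v 3.311 -1.192 -0.757
v 2.377 -1.399 0.769
v 3.121 -1.438 -0.906
v 2.187 -1.645 0.619
v 3.039 -1.76 -1
v 2.105 -1.967 0.525
v 3.079 -2.102 -1.022
v 2.146 -2.309 0.504
v 3.235 -2.405 -0.967
v 2.302 -2.612 0.558
v 3.48 -2.617 -0.846
v 2.546 -2.824 0.679
v 3.77 -2.701 -0.68
v 2.837 -2.907 0.845
v 4.057 -2.642 -0.497
v 3.123 -2.848 1.029
v 4.29 -2.451 -0.328
v 3.356 -2.657 1.197
v 0.898 -0.604 -1.01
v 1.488 -0.185 -0.724
v 1.712 -1.295 -1.676
v 2.302 -0.876 -1.39
v 1.904 -1.356 -0.924
v 1.401 -0.928 -0.513
v 1.799 -0.552 -1.887
v 1.296 -0.124 -1.476
v 2.045 -0.152 -1.266
v 2.11 -0.649 -0.671
v 1.09 -0.831 -1.729
v 1.155 -1.328 -1.134
v 1.121 -0.333 -0.809
v 2.079 -1.147 -1.591
v 1.845 -1.428 -1.318
v 2.191 -1.182 -1.15
v 1.07 -0.771 -0.684
v 1.417 -0.524 -0.516
v 1.662 -1.213 -0.634
v 1.783 -0.956 -1.884
v 2.13 -0.709 -1.716
v 1.009 -0.298 -1.25
v 1.355 -0.052 -1.082
v 1.538 -0.267 -1.766
v 1.795 -0.068 -0.959
v 2.274 -0.475 -1.351
v 1.978 -0.284 -1.643
v 1.683 -0.033 -1.401
v 1.834 -0.36 -0.609
v 2.312 -0.767 -1.001
v 2.078 -1.049 -0.727
v 1.783 -0.797 -0.485
v 2.161 -0.341 -0.928
v 0.888 -0.713 -1.399
v 1.366 -1.12 -1.791
v 1.417 -0.683 -1.915
v 1.122 -0.431 -1.673
v 0.926 -1.005 -1.049
v 1.405 -1.412 -1.441
v 1.517 -1.447 -0.999
v 1.222 -1.196 -0.757
v 1.039 -1.139 -1.472
v 0.122 -2.826 -3.614
v -0.016 -3.678 -3.17
v -1.227 -2.343 -3.106
v -1.364 -3.195 -2.662
v 1.004 -2.105 -1.958
v 0.867 -2.957 -1.514
v -0.344 -1.622 -1.45
v -0.482 -2.474 -1.006
f 2 4 1
f 5 2 1
f 1 4 3
f 3 5 1
f 2 8 4
f 6 2 5
f 6 8 2
f 4 8 3
f 7 5 3
f 3 8 7
f 7 6 5
f 8 6 7
f 10 9 13
f 10 13 11
f 11 13 14
f 11 14 12
f 13 9 15
f 13 15 14
f 14 15 16
f 14 16 12
f 15 9 17
f 15 17 16
f 16 17 18
f 16 18 12
f 17 9 19
f 17 19 18
f 18 19 20
f 18 20 12
f 19 9 21
f 19 21 20
f 20 21 22
f 20 22 12
f 21 9 23
f 21 23 22
f 22 23 24
f 22 24 12
f 23 9 25
f 23 25 24
f 24 25 26
f 24 26 12
f 25 9 27
f 25 27 26
f 26 27 28
f 26 28 12
f 27 9 29
f 27 29 28
f 28 29 30
f 28 30 12
f 29 9 31
f 29 31 30
f 30 31 32
f 30 32 12
f 31 9 33
f 31 33 32
f 32 33 34
f 32 34 12
f 33 9 35
f 33 35 34
f 34 35 36
f 34 36 12
f 35 9 37
f 35 37 36
f 36 37 38
f 36 38 12
f 37 9 39
f 37 39 38
f 38 39 40
f 38 40 12
f 39 9 10
f 39 10 40
f 40 10 11
f 40 11 12
f 41 78 57
f 78 52 81
f 57 81 46
f 78 81 57
f 41 57 53
f 57 46 58
f 53 58 42
f 57 58 53
f 41 53 62
f 53 42 63
f 62 63 48
f 53 63 62
f 41 62 74
f 62 48 77
f 74 77 51
f 62 77 74
f 41 74 78
f 74 51 82
f 78 82 52
f 74 82 78
f 42 58 69
f 58 46 72
f 69 72 50
f 58 72 69
f 46 81 59
f 81 52 80
f 59 80 45
f 81 80 59
f 52 82 79
f 82 51 75
f 79 75 43
f 82 75 79
f 51 77 76
f 77 48 64
f 76 64 47
f 77 64 76
f 48 63 68
f 63 42 65
f 68 65 49
f 63 65 68
f 44 70 56
f 70 50 71
f 56 71 45
f 70 71 56
f 44 56 54
f 56 45 55
f 54 55 43
f 56 55 54
f 44 54 61
f 54 43 60
f 61 60 47
f 54 60 61
f 44 61 66
f 61 47 67
f 66 67 49
f 61 67 66
f 44 66 70
f 66 49 73
f 70 73 50
f 66 73 70
f 45 71 59
f 71 50 72
f 59 72 46
f 71 72 59
f 43 55 79
f 55 45 80
f 79 80 52
f 55 80 79
f 47 60 76
f 60 43 75
f 76 75 51
f 60 75 76
f 49 67 68
f 67 47 64
f 68 64 48
f 67 64 68
f 50 73 69
f 73 49 65
f 69 65 42
f 73 65 69
f 84 86 83
f 87 84 83
f 83 86 85
f 85 87 83
f 84 90 86
f 88 84 87
f 88 90 84
f 86 90 85
f 89 87 85
f 85 90 89
f 89 88 87
f 90 88 89



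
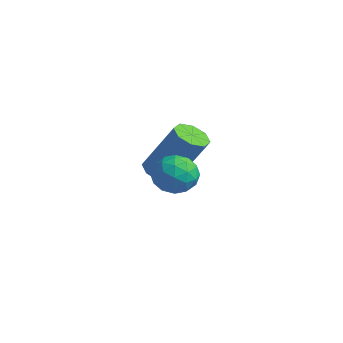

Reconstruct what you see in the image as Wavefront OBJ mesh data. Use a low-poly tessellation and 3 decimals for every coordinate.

v 2.562 -0.45 4.274
v 2.851 -0.66 3.717
v 1.609 -0.46 3.783
v 1.898 -0.67 3.226
v 1.862 -1.071 3.752
v 2.45 -1.065 4.055
v 2.01 -0.055 3.445
v 2.598 -0.049 3.748
v 2.51 -0.416 3.204
v 2.418 -1.044 3.394
v 2.042 -0.076 4.106
v 1.95 -0.704 4.296
v 2.79 -0.554 4.039
v 1.67 -0.566 3.461
v 1.648 -0.801 3.771
v 1.819 -0.925 3.443
v 2.554 -0.792 4.238
v 2.725 -0.916 3.91
v 2.143 -1.157 3.93
v 1.735 -0.204 3.59
v 1.906 -0.328 3.262
v 2.641 -0.195 4.057
v 2.812 -0.319 3.729
v 2.317 0.037 3.57
v 2.76 -0.535 3.41
v 2.2 -0.54 3.121
v 2.265 -0.179 3.25
v 2.611 -0.175 3.428
v 2.706 -0.904 3.521
v 2.146 -0.909 3.233
v 2.124 -1.145 3.542
v 2.47 -1.142 3.72
v 2.505 -0.76 3.22
v 2.314 -0.211 4.267
v 1.754 -0.216 3.979
v 1.99 0.022 3.78
v 2.336 0.025 3.958
v 2.26 -0.58 4.379
v 1.7 -0.585 4.09
v 1.849 -0.945 4.072
v 2.195 -0.941 4.25
v 1.955 -0.36 4.28
v -1.089 1.174 2.137
v -0.593 1.241 1.865
v 0.185 1.774 3.41
v -0.311 1.706 3.683
v -0.836 1.604 1.862
v -0.058 2.136 3.407
v -1.227 1.714 2.02
v -0.449 2.247 3.566
v -1.537 1.508 2.248
v -0.759 2.041 3.793
v -1.585 1.106 2.41
v -0.807 1.639 3.955
v -1.342 0.744 2.413
v -0.564 1.276 3.958
v -0.951 0.633 2.254
v -0.173 1.166 3.8
v -0.641 0.839 2.027
v 0.137 1.372 3.572
f 1 38 17
f 38 12 41
f 17 41 6
f 38 41 17
f 1 17 13
f 17 6 18
f 13 18 2
f 17 18 13
f 1 13 22
f 13 2 23
f 22 23 8
f 13 23 22
f 1 22 34
f 22 8 37
f 34 37 11
f 22 37 34
f 1 34 38
f 34 11 42
f 38 42 12
f 34 42 38
f 2 18 29
f 18 6 32
f 29 32 10
f 18 32 29
f 6 41 19
f 41 12 40
f 19 40 5
f 41 40 19
f 12 42 39
f 42 11 35
f 39 35 3
f 42 35 39
f 11 37 36
f 37 8 24
f 36 24 7
f 37 24 36
f 8 23 28
f 23 2 25
f 28 25 9
f 23 25 28
f 4 30 16
f 30 10 31
f 16 31 5
f 30 31 16
f 4 16 14
f 16 5 15
f 14 15 3
f 16 15 14
f 4 14 21
f 14 3 20
f 21 20 7
f 14 20 21
f 4 21 26
f 21 7 27
f 26 27 9
f 21 27 26
f 4 26 30
f 26 9 33
f 30 33 10
f 26 33 30
f 5 31 19
f 31 10 32
f 19 32 6
f 31 32 19
f 3 15 39
f 15 5 40
f 39 40 12
f 15 40 39
f 7 20 36
f 20 3 35
f 36 35 11
f 20 35 36
f 9 27 28
f 27 7 24
f 28 24 8
f 27 24 28
f 10 33 29
f 33 9 25
f 29 25 2
f 33 25 29
f 44 43 47
f 44 47 45
f 45 47 48
f 45 48 46
f 47 43 49
f 47 49 48
f 48 49 50
f 48 50 46
f 49 43 51
f 49 51 50
f 50 51 52
f 50 52 46
f 51 43 53
f 51 53 52
f 52 53 54
f 52 54 46
f 53 43 55
f 53 55 54
f 54 55 56
f 54 56 46
f 55 43 57
f 55 57 56
f 56 57 58
f 56 58 46
f 57 43 59
f 57 59 58
f 58 59 60
f 58 60 46
f 59 43 44
f 59 44 60
f 60 44 45
f 60 45 46



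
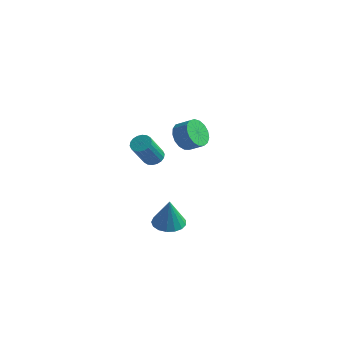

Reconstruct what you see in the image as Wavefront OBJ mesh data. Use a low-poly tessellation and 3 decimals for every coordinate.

v 2.57 -3.855 1.017
v 3.271 -3.169 1.02
v 2.73 -4.025 2.903
v 2.874 -2.925 1.076
v 2.408 -2.894 1.118
v 1.979 -3.083 1.137
v 1.686 -3.448 1.129
v 1.595 -3.907 1.095
v 1.728 -4.354 1.043
v 2.054 -4.687 0.986
v 2.498 -4.829 0.935
v 2.959 -4.747 0.904
v 3.331 -4.462 0.898
v 3.528 -4.037 0.92
v 3.507 -3.57 0.964
v -0.989 3.733 2.878
v -0.519 3.044 2.256
v 0.418 3.137 2.861
v -0.051 3.827 3.482
v -0.424 3.482 2.041
v 0.514 3.576 2.646
v -0.459 3.978 2.017
v 0.479 4.072 2.622
v -0.614 4.418 2.19
v 0.324 4.512 2.795
v -0.856 4.701 2.521
v 0.082 4.795 3.126
v -1.128 4.762 2.933
v -0.19 4.856 3.538
v -1.368 4.588 3.333
v -0.43 4.681 3.938
v -1.521 4.217 3.628
v -0.584 4.311 4.233
v -1.553 3.736 3.751
v -0.615 3.83 4.356
v -1.455 3.254 3.674
v -0.517 3.348 4.279
v -1.25 2.882 3.415
v -0.313 2.976 4.02
v -0.986 2.705 3.032
v -0.048 2.798 3.637
v -0.722 2.763 2.614
v 0.216 2.857 3.219
v -1.23 0.703 2.688
v -0.659 0.998 2.939
v -0.839 -0.108 4.644
v -1.41 -0.403 4.392
v -0.882 1.185 3.037
v -1.061 0.079 4.742
v -1.174 1.277 3.066
v -1.353 0.171 4.771
v -1.477 1.255 3.02
v -1.656 0.149 4.725
v -1.731 1.124 2.908
v -1.91 0.018 4.613
v -1.886 0.909 2.753
v -2.065 -0.197 4.457
v -1.911 0.654 2.584
v -2.09 -0.452 4.289
v -1.801 0.408 2.436
v -1.981 -0.698 4.141
v -1.579 0.221 2.338
v -1.758 -0.885 4.043
v -1.287 0.129 2.309
v -1.466 -0.977 4.014
v -0.984 0.151 2.355
v -1.163 -0.955 4.06
v -0.73 0.282 2.467
v -0.909 -0.824 4.172
v -0.575 0.497 2.623
v -0.754 -0.609 4.327
v -0.55 0.752 2.791
v -0.729 -0.354 4.496
f 2 1 4
f 2 4 3
f 4 1 5
f 4 5 3
f 5 1 6
f 5 6 3
f 6 1 7
f 6 7 3
f 7 1 8
f 7 8 3
f 8 1 9
f 8 9 3
f 9 1 10
f 9 10 3
f 10 1 11
f 10 11 3
f 11 1 12
f 11 12 3
f 12 1 13
f 12 13 3
f 13 1 14
f 13 14 3
f 14 1 15
f 14 15 3
f 15 1 2
f 15 2 3
f 17 16 20
f 17 20 18
f 18 20 21
f 18 21 19
f 20 16 22
f 20 22 21
f 21 22 23
f 21 23 19
f 22 16 24
f 22 24 23
f 23 24 25
f 23 25 19
f 24 16 26
f 24 26 25
f 25 26 27
f 25 27 19
f 26 16 28
f 26 28 27
f 27 28 29
f 27 29 19
f 28 16 30
f 28 30 29
f 29 30 31
f 29 31 19
f 30 16 32
f 30 32 31
f 31 32 33
f 31 33 19
f 32 16 34
f 32 34 33
f 33 34 35
f 33 35 19
f 34 16 36
f 34 36 35
f 35 36 37
f 35 37 19
f 36 16 38
f 36 38 37
f 37 38 39
f 37 39 19
f 38 16 40
f 38 40 39
f 39 40 41
f 39 41 19
f 40 16 42
f 40 42 41
f 41 42 43
f 41 43 19
f 42 16 17
f 42 17 43
f 43 17 18
f 43 18 19
f 45 44 48
f 45 48 46
f 46 48 49
f 46 49 47
f 48 44 50
f 48 50 49
f 49 50 51
f 49 51 47
f 50 44 52
f 50 52 51
f 51 52 53
f 51 53 47
f 52 44 54
f 52 54 53
f 53 54 55
f 53 55 47
f 54 44 56
f 54 56 55
f 55 56 57
f 55 57 47
f 56 44 58
f 56 58 57
f 57 58 59
f 57 59 47
f 58 44 60
f 58 60 59
f 59 60 61
f 59 61 47
f 60 44 62
f 60 62 61
f 61 62 63
f 61 63 47
f 62 44 64
f 62 64 63
f 63 64 65
f 63 65 47
f 64 44 66
f 64 66 65
f 65 66 67
f 65 67 47
f 66 44 68
f 66 68 67
f 67 68 69
f 67 69 47
f 68 44 70
f 68 70 69
f 69 70 71
f 69 71 47
f 70 44 72
f 70 72 71
f 71 72 73
f 71 73 47
f 72 44 45
f 72 45 73
f 73 45 46
f 73 46 47



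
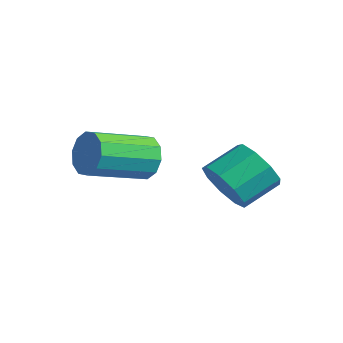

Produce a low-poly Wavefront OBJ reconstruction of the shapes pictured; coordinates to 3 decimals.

v 1.638 3.196 -0.794
v 2.518 3.013 -0.456
v 2.521 4.22 0.192
v 1.642 4.404 -0.146
v 2.56 3.323 -1.033
v 2.563 4.53 -0.385
v 2.17 3.573 -1.499
v 2.173 4.781 -0.851
v 1.532 3.648 -1.634
v 1.535 4.855 -0.987
v 0.944 3.511 -1.377
v 0.947 4.718 -0.729
v 0.68 3.227 -0.847
v 0.683 4.434 -0.199
v 0.865 2.929 -0.292
v 0.868 4.136 0.356
v 1.412 2.756 0.028
v 1.415 3.963 0.676
v 2.065 2.789 -0.037
v 2.068 3.996 0.611
v -1.524 2.405 -0.766
v -1.049 2.181 -1.421
v -1.061 0.191 -0.75
v -1.536 0.415 -0.094
v -0.732 2.31 -1.031
v -0.745 0.321 -0.359
v -0.718 2.476 -0.539
v -0.731 0.487 0.133
v -1.012 2.615 -0.134
v -1.024 0.625 0.538
v -1.501 2.673 0.03
v -1.514 0.684 0.701
v -1.999 2.629 -0.11
v -2.011 0.639 0.561
v -2.315 2.499 -0.501
v -2.328 0.51 0.171
v -2.329 2.333 -0.993
v -2.342 0.344 -0.321
v -2.036 2.195 -1.398
v -2.048 0.205 -0.726
v -1.546 2.136 -1.561
v -1.559 0.147 -0.89
f 2 1 5
f 2 5 3
f 3 5 6
f 3 6 4
f 5 1 7
f 5 7 6
f 6 7 8
f 6 8 4
f 7 1 9
f 7 9 8
f 8 9 10
f 8 10 4
f 9 1 11
f 9 11 10
f 10 11 12
f 10 12 4
f 11 1 13
f 11 13 12
f 12 13 14
f 12 14 4
f 13 1 15
f 13 15 14
f 14 15 16
f 14 16 4
f 15 1 17
f 15 17 16
f 16 17 18
f 16 18 4
f 17 1 19
f 17 19 18
f 18 19 20
f 18 20 4
f 19 1 2
f 19 2 20
f 20 2 3
f 20 3 4
f 22 21 25
f 22 25 23
f 23 25 26
f 23 26 24
f 25 21 27
f 25 27 26
f 26 27 28
f 26 28 24
f 27 21 29
f 27 29 28
f 28 29 30
f 28 30 24
f 29 21 31
f 29 31 30
f 30 31 32
f 30 32 24
f 31 21 33
f 31 33 32
f 32 33 34
f 32 34 24
f 33 21 35
f 33 35 34
f 34 35 36
f 34 36 24
f 35 21 37
f 35 37 36
f 36 37 38
f 36 38 24
f 37 21 39
f 37 39 38
f 38 39 40
f 38 40 24
f 39 21 41
f 39 41 40
f 40 41 42
f 40 42 24
f 41 21 22
f 41 22 42
f 42 22 23
f 42 23 24



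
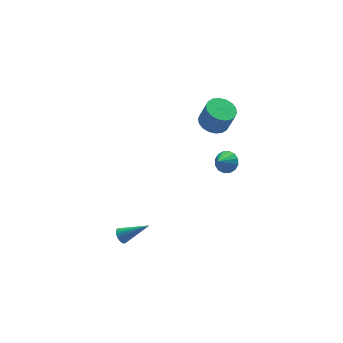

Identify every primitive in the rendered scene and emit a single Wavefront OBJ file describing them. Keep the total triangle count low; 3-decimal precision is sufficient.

v -4.027 -1.953 -3.928
v -3.768 -2.078 -4.349
v -2.673 -2.647 -2.892
v -3.7 -1.894 -4.315
v -3.682 -1.719 -4.222
v -3.716 -1.58 -4.084
v -3.797 -1.497 -3.922
v -3.914 -1.484 -3.761
v -4.047 -1.542 -3.626
v -4.178 -1.663 -3.536
v -4.285 -1.828 -3.506
v -4.353 -2.012 -3.54
v -4.372 -2.187 -3.634
v -4.337 -2.326 -3.772
v -4.256 -2.408 -3.933
v -4.14 -2.421 -4.094
v -4.006 -2.363 -4.23
v -3.876 -2.242 -4.319
v 3.704 2.268 -1.013
v 4.552 2.6 -1.141
v 4.884 2.285 0.246
v 4.036 1.952 0.373
v 4.343 2.93 -1.016
v 4.675 2.614 0.371
v 4.007 3.127 -0.89
v 4.339 2.812 0.496
v 3.611 3.155 -0.789
v 3.943 2.84 0.597
v 3.234 3.007 -0.733
v 3.566 2.692 0.654
v 2.95 2.712 -0.731
v 3.282 2.397 0.655
v 2.815 2.33 -0.786
v 3.147 2.015 0.6
v 2.856 1.935 -0.886
v 3.188 1.62 0.501
v 3.065 1.606 -1.011
v 3.397 1.29 0.376
v 3.401 1.408 -1.136
v 3.733 1.093 0.25
v 3.797 1.38 -1.237
v 4.129 1.065 0.149
v 4.174 1.528 -1.294
v 4.506 1.213 0.093
v 4.458 1.823 -1.295
v 4.79 1.508 0.091
v 4.593 2.205 -1.24
v 4.925 1.89 0.146
v 2.153 -2.319 0.394
v 2.692 -2.616 0.746
v 1.387 -2.721 1.226
v 2.664 -2.277 0.884
v 2.499 -1.949 0.89
v 2.241 -1.72 0.764
v 1.959 -1.652 0.538
v 1.729 -1.762 0.273
v 1.613 -2.022 0.041
v 1.641 -2.362 -0.097
v 1.806 -2.69 -0.103
v 2.064 -2.919 0.024
v 2.346 -2.987 0.25
v 2.576 -2.876 0.514
f 2 1 4
f 2 4 3
f 4 1 5
f 4 5 3
f 5 1 6
f 5 6 3
f 6 1 7
f 6 7 3
f 7 1 8
f 7 8 3
f 8 1 9
f 8 9 3
f 9 1 10
f 9 10 3
f 10 1 11
f 10 11 3
f 11 1 12
f 11 12 3
f 12 1 13
f 12 13 3
f 13 1 14
f 13 14 3
f 14 1 15
f 14 15 3
f 15 1 16
f 15 16 3
f 16 1 17
f 16 17 3
f 17 1 18
f 17 18 3
f 18 1 2
f 18 2 3
f 20 19 23
f 20 23 21
f 21 23 24
f 21 24 22
f 23 19 25
f 23 25 24
f 24 25 26
f 24 26 22
f 25 19 27
f 25 27 26
f 26 27 28
f 26 28 22
f 27 19 29
f 27 29 28
f 28 29 30
f 28 30 22
f 29 19 31
f 29 31 30
f 30 31 32
f 30 32 22
f 31 19 33
f 31 33 32
f 32 33 34
f 32 34 22
f 33 19 35
f 33 35 34
f 34 35 36
f 34 36 22
f 35 19 37
f 35 37 36
f 36 37 38
f 36 38 22
f 37 19 39
f 37 39 38
f 38 39 40
f 38 40 22
f 39 19 41
f 39 41 40
f 40 41 42
f 40 42 22
f 41 19 43
f 41 43 42
f 42 43 44
f 42 44 22
f 43 19 45
f 43 45 44
f 44 45 46
f 44 46 22
f 45 19 47
f 45 47 46
f 46 47 48
f 46 48 22
f 47 19 20
f 47 20 48
f 48 20 21
f 48 21 22
f 50 49 52
f 50 52 51
f 52 49 53
f 52 53 51
f 53 49 54
f 53 54 51
f 54 49 55
f 54 55 51
f 55 49 56
f 55 56 51
f 56 49 57
f 56 57 51
f 57 49 58
f 57 58 51
f 58 49 59
f 58 59 51
f 59 49 60
f 59 60 51
f 60 49 61
f 60 61 51
f 61 49 62
f 61 62 51
f 62 49 50
f 62 50 51



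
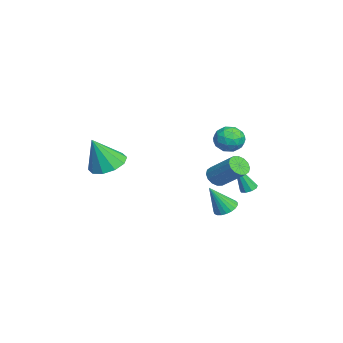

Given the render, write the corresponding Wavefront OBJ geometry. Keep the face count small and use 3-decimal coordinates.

v 2.763 1.933 -0.254
v 3.053 2.231 -0.767
v 3.986 3.366 0.422
v 3.697 3.067 0.934
v 2.766 2.409 -0.711
v 3.7 3.544 0.477
v 2.479 2.459 -0.533
v 3.413 3.594 0.655
v 2.268 2.368 -0.281
v 3.202 3.503 0.908
v 2.189 2.16 -0.021
v 3.123 3.295 1.168
v 2.265 1.892 0.176
v 3.199 3.026 1.365
v 2.474 1.634 0.258
v 3.407 2.769 1.447
v 2.76 1.456 0.203
v 3.694 2.591 1.391
v 3.047 1.406 0.025
v 3.981 2.541 1.213
v 3.258 1.497 -0.228
v 4.192 2.632 0.961
v 3.337 1.705 -0.488
v 4.271 2.84 0.701
v 3.261 1.974 -0.685
v 4.195 3.108 0.504
v 2.597 2.416 -2.564
v 3.221 2.202 -2.797
v 2.883 1.564 -1.016
v 3.287 2.456 -2.67
v 3.234 2.702 -2.525
v 3.071 2.899 -2.386
v 2.826 3.013 -2.278
v 2.541 3.023 -2.219
v 2.266 2.928 -2.22
v 2.048 2.745 -2.281
v 1.924 2.505 -2.39
v 1.918 2.25 -2.53
v 2.028 2.023 -2.675
v 2.237 1.865 -2.801
v 2.508 1.801 -2.886
v 2.794 1.844 -2.916
v 3.047 1.986 -2.884
v 3.526 -3.514 0.955
v 4.097 -2.653 1.193
v 3.914 -4.266 2.745
v 3.477 -2.542 1.374
v 2.876 -2.802 1.395
v 2.524 -3.334 1.247
v 2.554 -3.935 0.988
v 2.956 -4.375 0.716
v 3.576 -4.486 0.536
v 4.177 -4.226 0.515
v 4.529 -3.694 0.662
v 4.499 -3.093 0.922
v -2.878 3.721 -3.652
v -2.632 3.303 -3.837
v -2.802 2.899 -1.688
v -2.395 3.551 -3.742
v -2.385 3.879 -3.605
v -2.606 4.134 -3.489
v -2.954 4.195 -3.45
v -3.267 4.035 -3.505
v -3.398 3.728 -3.629
v -3.286 3.418 -3.763
v -2.983 3.25 -3.845
v -0.518 3.216 0.761
v 0.024 3.409 1.458
v -0.244 1.791 0.942
v 0.298 1.984 1.639
v -0.594 2.108 1.713
v -0.764 2.989 1.601
v 0.544 2.211 0.799
v 0.374 3.092 0.687
v 0.68 2.788 1.482
v -0.023 2.724 2.047
v -0.197 2.476 0.353
v -0.9 2.412 0.918
v -0.271 3.438 1.093
v 0.051 1.762 1.307
v -0.474 1.835 1.35
v -0.155 1.949 1.76
v -0.734 3.191 1.177
v -0.416 3.304 1.587
v -0.779 2.54 1.737
v 0.196 1.896 0.813
v 0.514 2.009 1.223
v -0.065 3.251 0.64
v 0.254 3.365 1.05
v 0.559 2.66 0.663
v 0.433 3.186 1.518
v 0.594 2.348 1.624
v 0.739 2.482 1.13
v 0.639 3 1.064
v 0.02 3.149 1.849
v 0.181 2.311 1.956
v -0.344 2.384 1.999
v -0.443 2.902 1.933
v 0.406 2.784 1.863
v -0.401 2.889 0.444
v -0.24 2.051 0.551
v 0.223 2.298 0.467
v 0.124 2.816 0.401
v -0.814 2.852 0.776
v -0.653 2.014 0.882
v -0.859 2.2 1.336
v -0.959 2.718 1.27
v -0.626 2.416 0.537
f 2 1 5
f 2 5 3
f 3 5 6
f 3 6 4
f 5 1 7
f 5 7 6
f 6 7 8
f 6 8 4
f 7 1 9
f 7 9 8
f 8 9 10
f 8 10 4
f 9 1 11
f 9 11 10
f 10 11 12
f 10 12 4
f 11 1 13
f 11 13 12
f 12 13 14
f 12 14 4
f 13 1 15
f 13 15 14
f 14 15 16
f 14 16 4
f 15 1 17
f 15 17 16
f 16 17 18
f 16 18 4
f 17 1 19
f 17 19 18
f 18 19 20
f 18 20 4
f 19 1 21
f 19 21 20
f 20 21 22
f 20 22 4
f 21 1 23
f 21 23 22
f 22 23 24
f 22 24 4
f 23 1 25
f 23 25 24
f 24 25 26
f 24 26 4
f 25 1 2
f 25 2 26
f 26 2 3
f 26 3 4
f 28 27 30
f 28 30 29
f 30 27 31
f 30 31 29
f 31 27 32
f 31 32 29
f 32 27 33
f 32 33 29
f 33 27 34
f 33 34 29
f 34 27 35
f 34 35 29
f 35 27 36
f 35 36 29
f 36 27 37
f 36 37 29
f 37 27 38
f 37 38 29
f 38 27 39
f 38 39 29
f 39 27 40
f 39 40 29
f 40 27 41
f 40 41 29
f 41 27 42
f 41 42 29
f 42 27 43
f 42 43 29
f 43 27 28
f 43 28 29
f 45 44 47
f 45 47 46
f 47 44 48
f 47 48 46
f 48 44 49
f 48 49 46
f 49 44 50
f 49 50 46
f 50 44 51
f 50 51 46
f 51 44 52
f 51 52 46
f 52 44 53
f 52 53 46
f 53 44 54
f 53 54 46
f 54 44 55
f 54 55 46
f 55 44 45
f 55 45 46
f 57 56 59
f 57 59 58
f 59 56 60
f 59 60 58
f 60 56 61
f 60 61 58
f 61 56 62
f 61 62 58
f 62 56 63
f 62 63 58
f 63 56 64
f 63 64 58
f 64 56 65
f 64 65 58
f 65 56 66
f 65 66 58
f 66 56 57
f 66 57 58
f 67 104 83
f 104 78 107
f 83 107 72
f 104 107 83
f 67 83 79
f 83 72 84
f 79 84 68
f 83 84 79
f 67 79 88
f 79 68 89
f 88 89 74
f 79 89 88
f 67 88 100
f 88 74 103
f 100 103 77
f 88 103 100
f 67 100 104
f 100 77 108
f 104 108 78
f 100 108 104
f 68 84 95
f 84 72 98
f 95 98 76
f 84 98 95
f 72 107 85
f 107 78 106
f 85 106 71
f 107 106 85
f 78 108 105
f 108 77 101
f 105 101 69
f 108 101 105
f 77 103 102
f 103 74 90
f 102 90 73
f 103 90 102
f 74 89 94
f 89 68 91
f 94 91 75
f 89 91 94
f 70 96 82
f 96 76 97
f 82 97 71
f 96 97 82
f 70 82 80
f 82 71 81
f 80 81 69
f 82 81 80
f 70 80 87
f 80 69 86
f 87 86 73
f 80 86 87
f 70 87 92
f 87 73 93
f 92 93 75
f 87 93 92
f 70 92 96
f 92 75 99
f 96 99 76
f 92 99 96
f 71 97 85
f 97 76 98
f 85 98 72
f 97 98 85
f 69 81 105
f 81 71 106
f 105 106 78
f 81 106 105
f 73 86 102
f 86 69 101
f 102 101 77
f 86 101 102
f 75 93 94
f 93 73 90
f 94 90 74
f 93 90 94
f 76 99 95
f 99 75 91
f 95 91 68
f 99 91 95



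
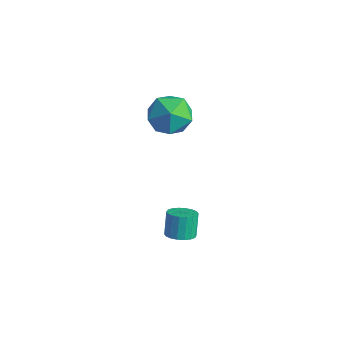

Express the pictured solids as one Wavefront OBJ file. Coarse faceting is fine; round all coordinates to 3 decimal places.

v 3.284 1.92 -3.403
v 3.854 1.654 -3.097
v 3.487 2.093 -2.031
v 2.916 2.36 -2.337
v 3.948 1.939 -3.182
v 3.58 2.378 -2.116
v 3.91 2.22 -3.311
v 3.542 2.659 -2.245
v 3.748 2.441 -3.458
v 3.38 2.881 -2.392
v 3.494 2.56 -3.594
v 3.127 2.999 -2.528
v 3.199 2.552 -3.693
v 2.831 2.991 -2.627
v 2.92 2.419 -3.734
v 2.553 2.858 -2.668
v 2.713 2.187 -3.709
v 2.346 2.626 -2.643
v 2.62 1.902 -3.624
v 2.252 2.341 -2.558
v 2.658 1.621 -3.495
v 2.29 2.06 -2.429
v 2.82 1.399 -3.348
v 2.452 1.839 -2.282
v 3.073 1.281 -3.212
v 2.706 1.72 -2.146
v 3.369 1.289 -3.113
v 3.001 1.728 -2.047
v 3.647 1.422 -3.072
v 3.28 1.861 -2.006
v 1.151 4.426 2.426
v 2.014 3.695 2.754
v -0.094 2.985 2.486
v 0.769 2.254 2.814
v 0.394 3.09 3.553
v 1.163 3.981 3.516
v 0.757 2.699 1.724
v 1.526 3.59 1.687
v 1.771 2.628 2.32
v 1.546 2.869 3.45
v 0.374 3.811 1.79
v 0.149 4.052 2.92
f 2 1 5
f 2 5 3
f 3 5 6
f 3 6 4
f 5 1 7
f 5 7 6
f 6 7 8
f 6 8 4
f 7 1 9
f 7 9 8
f 8 9 10
f 8 10 4
f 9 1 11
f 9 11 10
f 10 11 12
f 10 12 4
f 11 1 13
f 11 13 12
f 12 13 14
f 12 14 4
f 13 1 15
f 13 15 14
f 14 15 16
f 14 16 4
f 15 1 17
f 15 17 16
f 16 17 18
f 16 18 4
f 17 1 19
f 17 19 18
f 18 19 20
f 18 20 4
f 19 1 21
f 19 21 20
f 20 21 22
f 20 22 4
f 21 1 23
f 21 23 22
f 22 23 24
f 22 24 4
f 23 1 25
f 23 25 24
f 24 25 26
f 24 26 4
f 25 1 27
f 25 27 26
f 26 27 28
f 26 28 4
f 27 1 29
f 27 29 28
f 28 29 30
f 28 30 4
f 29 1 2
f 29 2 30
f 30 2 3
f 30 3 4
f 31 42 36
f 31 36 32
f 31 32 38
f 31 38 41
f 31 41 42
f 32 36 40
f 36 42 35
f 42 41 33
f 41 38 37
f 38 32 39
f 34 40 35
f 34 35 33
f 34 33 37
f 34 37 39
f 34 39 40
f 35 40 36
f 33 35 42
f 37 33 41
f 39 37 38
f 40 39 32

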